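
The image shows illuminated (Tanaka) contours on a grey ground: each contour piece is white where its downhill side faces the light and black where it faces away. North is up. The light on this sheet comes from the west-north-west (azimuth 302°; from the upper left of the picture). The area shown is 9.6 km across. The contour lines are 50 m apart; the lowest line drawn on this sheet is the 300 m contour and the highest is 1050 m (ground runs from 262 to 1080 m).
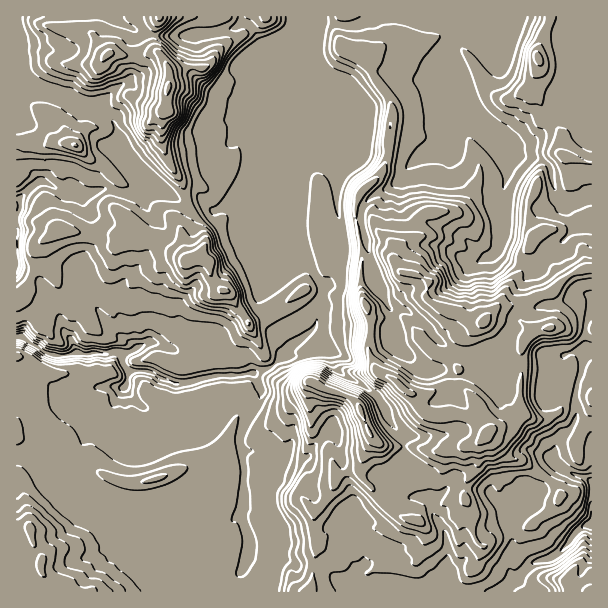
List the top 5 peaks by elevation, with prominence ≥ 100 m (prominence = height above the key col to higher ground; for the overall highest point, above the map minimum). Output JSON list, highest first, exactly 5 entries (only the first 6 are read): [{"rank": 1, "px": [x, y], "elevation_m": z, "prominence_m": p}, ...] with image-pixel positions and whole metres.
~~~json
[{"rank": 1, "px": [486, 434], "elevation_m": 1080, "prominence_m": 818}, {"rank": 2, "px": [485, 321], "elevation_m": 1070, "prominence_m": 128}, {"rank": 3, "px": [360, 410], "elevation_m": 1065, "prominence_m": 218}, {"rank": 4, "px": [168, 87], "elevation_m": 1062, "prominence_m": 576}, {"rank": 5, "px": [200, 257], "elevation_m": 850, "prominence_m": 236}]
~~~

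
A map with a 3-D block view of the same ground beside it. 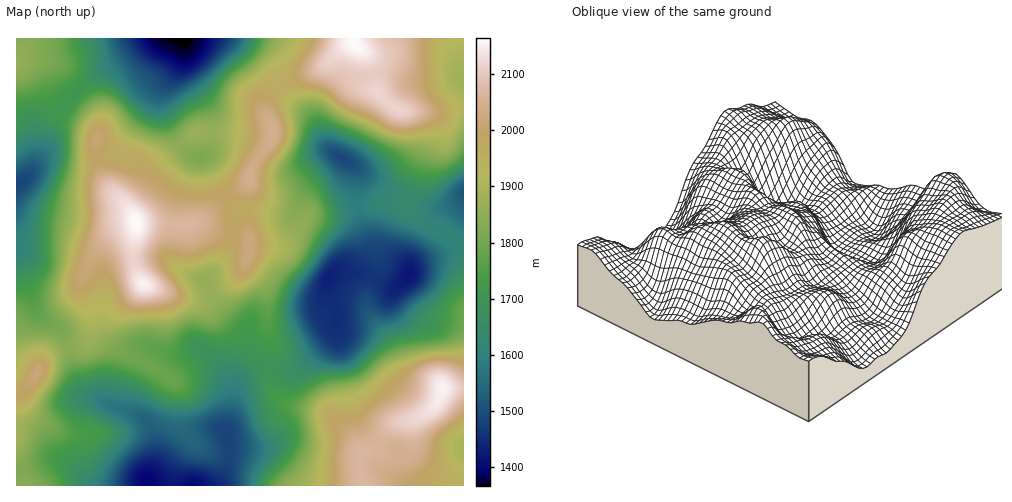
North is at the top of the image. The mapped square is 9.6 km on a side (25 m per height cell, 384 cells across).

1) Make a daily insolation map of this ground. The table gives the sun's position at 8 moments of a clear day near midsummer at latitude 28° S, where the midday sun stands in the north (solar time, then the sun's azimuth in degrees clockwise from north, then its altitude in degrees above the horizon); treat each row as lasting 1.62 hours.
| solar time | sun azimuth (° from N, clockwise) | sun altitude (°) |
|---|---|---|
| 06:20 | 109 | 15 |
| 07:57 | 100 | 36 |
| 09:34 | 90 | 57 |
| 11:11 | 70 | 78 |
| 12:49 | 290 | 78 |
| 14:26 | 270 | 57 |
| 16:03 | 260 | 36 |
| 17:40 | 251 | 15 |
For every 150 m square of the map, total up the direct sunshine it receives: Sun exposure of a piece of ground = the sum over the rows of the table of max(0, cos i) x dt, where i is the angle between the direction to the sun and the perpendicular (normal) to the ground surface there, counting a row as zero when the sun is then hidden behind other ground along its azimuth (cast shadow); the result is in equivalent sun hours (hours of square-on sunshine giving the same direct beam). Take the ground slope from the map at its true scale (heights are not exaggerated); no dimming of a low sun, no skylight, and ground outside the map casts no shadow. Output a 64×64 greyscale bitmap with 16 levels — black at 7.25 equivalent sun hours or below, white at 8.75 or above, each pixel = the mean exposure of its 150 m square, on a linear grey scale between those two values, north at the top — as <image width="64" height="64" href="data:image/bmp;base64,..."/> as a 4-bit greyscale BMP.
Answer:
<image width="64" height="64" href="data:image/bmp;base64,Qk12CAAAAAAAAHYAAAAoAAAAQAAAAEAAAAABAAQAAAAAAAAIAAATCwAAEwsAABAAAAAAAAAAAAAAABEREQAiIiIAMzMzAERERABVVVUAZmZmAHd3dwCIiIgAmZmZAKqqqgC7u7sAzMzMAN3d3QDu7u4A////AN3cy6ve7cu7ze7u7u7u7typh3ibzcu83e3d3u7u7u7t3cy7vO7tzLze7u7//+7uy6mGZnm8zLzN7d3u7u7u7t3ty7vN7u3MzN7/7v/u7v27qodmeKu8zM3u7u7//u7tzO7cze7v7dzM3u/u7u7//suqmId4mqu7ze7u7u7u7tzM7d3u7v/u3Mzd7/7u7/7u7bqqqYiJqqvN7u7u7u7dzM3t3e7v//7dzN3v/u7u7d3u3Mu7qZmqq7zd7u7u7tzM3u3e7+7u7u3c3e/+7u7d3e7dzdy6mavMzMze7//+3M3u3d7u7e7t3MvN7v7u7d3e7tzN7supq83czN7v//7dze7u7u3MzLqYiaze7u7u3u7uy73u26mr3dzMze7v/+3Mzv7u26qql1aKve7v/+7u//7Lve7ruqvdy7u7zN3u/svN7ty5iaqHeb3u/u7d3d7v/su97uu6m8yqqqqqu83u7M3tuqqqu6rO7//tzMzMze7+3M3u2qh4qqu7qpmqq87tze6omrvd3u//7tzM3dzN7v/cze24dlVoq7u7uqqrve7d3sh4q97u/v7t3N7u7M3u/+zN3Kd2QjVniavMu7u97t2t6meazu7u7u3d7u7cze7/7c3cyYZCAAAkabzMy7zdy5rch4q+7u7u3e7u3czd7v/t3d3cuWMAAAA2iru6q7qIqb2Ymr3d7u7u7u3MzN7u/+7u7u3LhAAAABRXiHdmZVe5mpirzt3u7v7t3czM3u//7u7u7cuDAAAAASMzMhABRrmHibvv7u/+7d3d3cze7//+7u7tuoMkVkIQEREAAAAlqHZ5ve7+7u7d3u7t3e7//+7u/tuphEeJdTIiIQAAABSph4nN3u7u7u7u/+3e/v/+7u7typmHaZqYdlQyIQACRrqpm83e7u7u7v/+7e7u7u7u7uypiJqZqqqYdUVniIiJ3Lq83d7//+7e7u7c3t7u7u7u66iIqt3My7qGZ5vMy7zczN7t3v//7tzN3dzd7u7u7u7bmImq7u7cynZoq83czczN3u3e/u7u27zNzN7/7u7u7tqImqvu7d3Kh2eJvMzNzN3N3e/+7t3cu8zM3u7u7e7u2oirq+7t3cuodmaJq7y83LvN7+7uzM3M3dy83u/t3u/ZeKu73u3d3MqGVFeJq7zLqqzv7v66ze7tuprO7u3M79p3m7rd7dzM3ahlVniavLqYm+/u/bq+7bl3ir7u7sve63aKur3d3N3u2Yd3iJm6mZd53u79ury5dVervtzO283sllerrd3d3u7rqpmZmqiJl2i+7v7LzJdmirvv7LzsvO63RHq87u7u7u67qqqriJmYeK3u/szcqIq83e7tu+273tpjSLvu7u7u7uy7u7uJqqmInO7+3e26ve7t3u7c3sze7JVGm+7u7u7u/szMzJq6qZmb3u7d7sze7u7u7+3ezN7tuFaKv/7u7u/u3e3dq7qaqprO7u7u3e///+7v7d3Mzd3Kdnmt/+7//u3e7u6qupqqma3u7u7d7//+7u7t3bu7zduYiazv///u7e7+7Zq6maqZm97t7tze7u7u7d3cqrvN3bmZre7/7u7u7u3Lmqqpqqmazt3uzN7t7u7d3cuqvM3eyqq97/7u7u7tzLuaqpmqqprN3dy7zMzM3d3dzLzd3d3amrzv//7v7tzMvKmZmau6qs3dypqru7u8zd7u3t3dzLmJq+7u/u7u3dzMmYiIqqqrzd25iavLu7vN7//u3M3LqHiqzd7u7u7u7cyZh2eaqqvN25iavMy7u83v/+y7vMuXeZnMzN3e7u7d3ZmHZXmpmsy5ibzMy6qqvN7v2qq7y5d5mcy7ze7v/svOmqhlV5mZqYeKzMy5iIiavN7Kmqq6h4mZu7vN7u7uyqyauoVGiaqXeKzMuph3d3iazcqaqpl3eIm8zM3e7u7amnm7p1V5u6mbzdy6mImZiIis25mqmGZ4is3MzN7u7tuZeKu5ZFnNzM3dy6qqvMypmZvtmImYd4md7czM3e7u7arXm7uESN7u7dupqrzu7tuqqt7IZomZqq7bu7vN7u7uuuuau5VHzu7cqHeJzv//7cu7vepkWKu5vKmYmbze7v7K7pqrpka+3Ll1VVet7//tzMu87IVXmoeph2Z3ms3v/tvuyqu4VpzKmGQyJHnN7u3MzM3shmiYVodmZniavN7u3O7ru7lleamYYxACRnq8zMzMzduGiadIdmeImrzMze7c7vy6qmVWiIZCEQNDRomrvMzdyYiap4hniaq97u3e7d3v/tqqdURmUyJCEkMzV5qrzNy5mrubl3m8zN7u3czMzf//7rqWREMhJHUyVDNHiavMy6q8zNuYnN3u7suqqqvN///+7bhUMRJXiWNERFaImrzMze7dypnO7u7suqqqq7z+7/7u7JYyNomZllVEVWZ5qrze7+3LvO7u7tzMzLu7zP7u/+7tuGZ5qqu4dUREM0Z5rN7u7d3e7u3d3d3dzMzd/u7/7u3Lmau8zMdmVDMgEkaLzd3d7v7u7u3d7u3Mzd7u7u7u3My7u7u7pVZ2VCAAJGm8y7vO/u7v7u7u7cvN7u7u7t3MzMu7u6l1Z4h2QgACV6u6mazu///+7u7czN7u3d7t3LzLu7u6mYZ4mph1MRJGi7qYit7//+3e7czM3u7d3d3cu7uqq6qryZmqqph1RFeLupmJre7u3N3dzM3u7t7d3ty7u6qrur3dqaqrqqmHeJvMqZmr3uzM3d3Mze7u"/>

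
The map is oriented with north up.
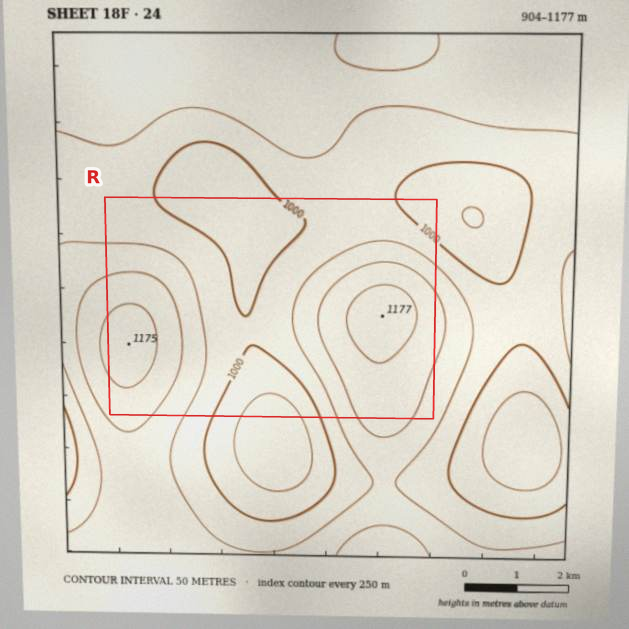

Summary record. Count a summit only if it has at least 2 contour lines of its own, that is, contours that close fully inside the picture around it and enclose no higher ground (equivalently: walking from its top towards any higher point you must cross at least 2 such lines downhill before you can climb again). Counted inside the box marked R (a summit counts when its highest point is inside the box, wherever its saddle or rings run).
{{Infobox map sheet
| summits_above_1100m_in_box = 2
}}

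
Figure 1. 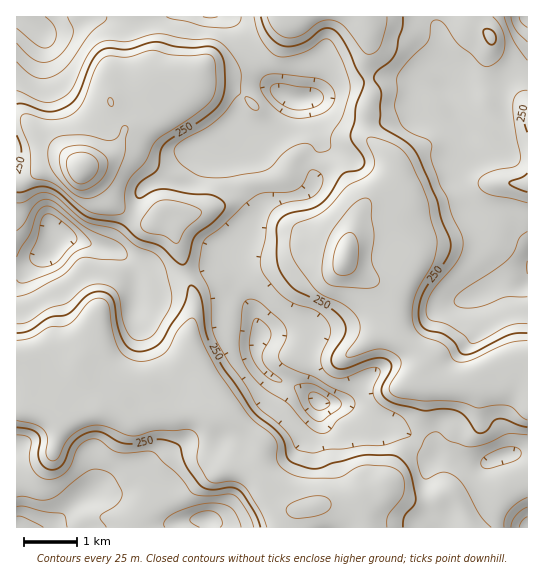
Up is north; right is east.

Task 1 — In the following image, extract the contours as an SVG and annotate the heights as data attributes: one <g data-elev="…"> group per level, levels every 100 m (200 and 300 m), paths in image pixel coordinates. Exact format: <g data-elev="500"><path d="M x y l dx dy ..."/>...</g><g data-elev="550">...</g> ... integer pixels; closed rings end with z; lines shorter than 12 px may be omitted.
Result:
<g data-elev="200"><path d="M165 527l-1-2 1-4 9-8 21-8 18-2 10 1 8 4 6 7 4 12"/><path d="M504 527l0-8 5-8 9-9 9-5"/><path d="M17 497l8-1 16 4 8-1 9-4 31-24 6-2 10 2 9 6 8 17-1 5-4 6-15 9-2 3 0 2 6 8"/><path d="M487 469l-5-2-1-5 3-5 7-4 10-5 9-1 7 1 4 3-1 6-5 4z"/><path d="M318 433l-12-8-19-22-26-18-16-19-5-12-1-12 3-35 2-5 3-2 7 0 7 3 18 16 6 7 2 11-8 18 0 4 3 4 13 7 20 8 16 9 18 8 5 4 1 7-4 5-14 10-8 10-6 2z"/><path d="M527 297l-22 0-20 8-14 3-12-1-4-2-1-3 2-5 5-6 46-31 7-9 5-13 8-7"/><path d="M17 231l6-6 9-16 5-6 5-3 7 0 8 3 29 25 33 15 6 6 2 6-1 3-4 2-35-3-6 1-20 19-30 15-14 5"/><path d="M295 118l-8-2-8-4-13-14-6-12 1-5 4-5 12-2 40 4 8 3 7 6 3 6 0 6-2 6-5 5-13 6z"/><path d="M527 60l-13-19-10-24"/><path d="M107 17l-2 4-16 14-22 31-12 9-9 3-9 0-10-6-10-10"/><path d="M241 17l-1 5-3 3-12 3-22-2-37-9"/></g><g data-elev="300"><path d="M294 518l16-1 13-3 7-5 1-7-4-4-8-2-10 1-14 4-6 4-3 5 3 5z"/><path d="M350 287l21 1 5-2 3-4 0-5-7-16 2-28-3-15 0-15-4-5-9 3-12 12-16 21-6 20-2 16 3 11 8 5z"/><path d="M83 198l8 0 8-3 8-7 6-7 12-27 1-16 2-9-1-3-5 1-4 10-7 3-25-5-16 0-12 2-8 6-2 12 4 15 18 21z"/><path d="M110 106l3 0 1-3-1-4-3-1-2 3z"/></g>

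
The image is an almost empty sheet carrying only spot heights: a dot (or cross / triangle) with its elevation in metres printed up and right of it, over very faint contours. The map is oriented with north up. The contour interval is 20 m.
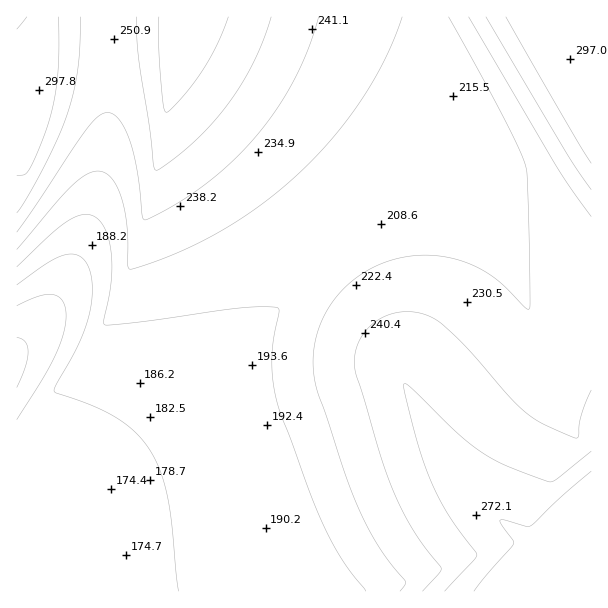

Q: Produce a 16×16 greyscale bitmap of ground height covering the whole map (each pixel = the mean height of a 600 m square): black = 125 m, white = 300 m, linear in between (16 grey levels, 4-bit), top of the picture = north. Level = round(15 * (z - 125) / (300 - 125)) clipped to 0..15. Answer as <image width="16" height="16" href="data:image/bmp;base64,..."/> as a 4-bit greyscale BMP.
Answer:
<image width="16" height="16" href="data:image/bmp;base64,Qk32AAAAAAAAAHYAAAAoAAAAEAAAABAAAAABAAQAAAAAAIAAAAATCwAAEwsAABAAAAAAAAAAAAAAABEREQAiIiIAMzMzAERERABVVVUAZmZmAHd3dwCIiIgAmZmZAKqqqgC7u7sAzMzMAN3d3QDu7u4A////ADREVVZnis7vNERVVmiaze9ERFVWeKvN3kRFVWZ5rMy8RFVVZom8u6o1VVVniru6mSRmZmeKu6mZI2ZmZ4mqmYlEZ3d3eJmYiXVpiHd3iIiJl3mZiHd3iInJirqYh3eIi+qby6mIiIit7KvcupiIic7svO3KmIiK3+y87supiJzv"/>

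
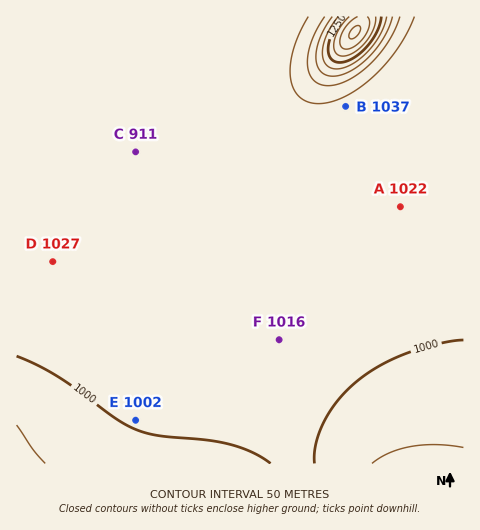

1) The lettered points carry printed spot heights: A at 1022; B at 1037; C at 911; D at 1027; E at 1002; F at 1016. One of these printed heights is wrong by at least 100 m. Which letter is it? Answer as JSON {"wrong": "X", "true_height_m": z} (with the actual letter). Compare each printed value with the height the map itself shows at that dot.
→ {"wrong": "C", "true_height_m": 1036}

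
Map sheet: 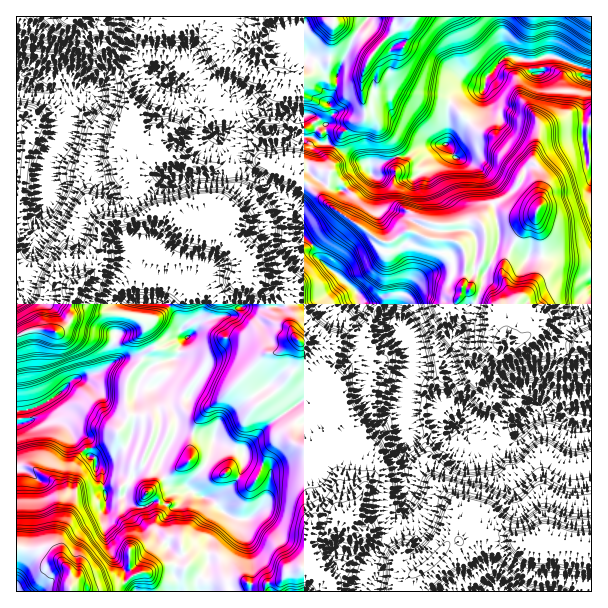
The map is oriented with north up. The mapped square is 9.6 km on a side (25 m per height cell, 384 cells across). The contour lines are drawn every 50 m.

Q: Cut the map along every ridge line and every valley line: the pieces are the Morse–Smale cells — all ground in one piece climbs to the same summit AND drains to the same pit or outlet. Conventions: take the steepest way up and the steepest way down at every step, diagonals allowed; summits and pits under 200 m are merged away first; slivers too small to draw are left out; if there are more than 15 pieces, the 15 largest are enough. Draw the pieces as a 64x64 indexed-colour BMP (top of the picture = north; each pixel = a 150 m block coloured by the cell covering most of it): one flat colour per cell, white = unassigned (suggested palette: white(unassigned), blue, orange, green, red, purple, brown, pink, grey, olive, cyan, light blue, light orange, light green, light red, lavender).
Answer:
<image width="64" height="64" href="data:image/bmp;base64,Qk12CAAAAAAAAHYAAAAoAAAAQAAAAEAAAAABAAQAAAAAAAAIAAATCwAAEwsAABAAAAAAAAAA////ALR3HwAOf/8ALKAsACgn1gC9Z5QAS1aMAMJ34wB/f38AIr28AM++FwDox64AeLv/AIrfmACWmP8A1bDFAAAAAAAzAAAAAAARERERERERERERERG7u7u7u7u7u7u7AAAAMzMzMAAAABERqqqqEREREREREbu7u7u7u7u7u7sAAAAzMzMzAAAAARqqqqqhERERERERG7u7u7u7u7u7uwAAAzMzMzMwAAABGqqqqqoRERERERERu7u7u7u7u7u7AAAzMzMzMzMAAzqqqqqqqhEREREREREbu7u7u7u7u7szMzMzMzMzMwAzM6qqqqqqERERERERERG7u7u7G7sRETMzMzMzMzMzMzMzqqqqqqqhERERERERERERERERERERMzMzMzMzMzMzMzM6qqqqqqqhEREREREREREREREREREzMzMzMzMzMzMzMzMzqqqqqqoRERERERERERERERERETMzMzMzMzMzMzMzMzM6qqqqoRERERERERERERERERERMzMzMzMzMzMzMzMzMzOqqqqhEREREREREREREREREREzMzMzMzMzMzMzMzMzM6qqqhERERERERERERERERERETMzMzMzMzMzMzMzMzMzqqqhERERERERERERERERERERMzMzMzMzMzMzMzMzMzOqqqEREREREREREREREREREREzMzMzMzMzMzMzMzMzqqqqoREREREREREREREREREREDMzMzMzMzMzMzMzMzqqqqoREREREREREREREREREREQMzMzMzMzMzMzMzM0RKqqoRERERERERERERERERERERAzMzMzMzMzMzMzRERESqqhEREREREREAEREiIREREREDMzMzMzMzMzM0REREREqqEREREREREAAAIiIiIREREAMzMzMzMzMzMzRERERERKqhEREREREQAAIiIiIiERAABEMzMzMzMzMzRERERERERKABERERERAAAiIiIiIgAAAEREMzMzMzMzRERERERGREQAARERERECIiIiIiIiAAAARERDMzMzMzNERERERGZkREABERERESIiIiIiIiIAAABEREQzMzMzM0REREREZmZERAARERERIiIiIiIiIiAAAERERERDMzMzNERERERmZmRGAAABEREiIiIiIiIiIAAARERERERDMzM0REREREZmZGZmYAERERIiIiIiIiIiAABEREREREREMzNERERERGZkZmZmARERIiIiIiIiIiIAAEREREREREREM0RERERERGZmZmZmYREiIiIiIiIiIgAARERERERERERERERERERERmZmZmZmFiIiIiIiIiIiIAD///RERERERERERERERERmZmZmZmZmIiIiIiIiIiIgAP///0RERERERERERERERmZmZmZmZiIiIiIiIiIiIiIA////RERERERERERERERmZmZmZmYiIiIiIiIiIiIiIgD///9ERERERERERERERGZmZmZmIiIiIiIiIiIiIiIiIP////RERERERERERERGZmZmZmYiIiIiIiIiIiIiIiIiD//59ERERERERERERGZmZmZmIiIiIiIiIiIiIiIiIiIPmZn/REREREREREREZmZmZmIiIiIiIiIiIiIiIlIiIu6Zmf/0RERERERERERmZmZmIiIiIiIiIiIiIiIiVSIi7pmZ//9ERERERERERmZmZmIiIiIiIiIiIiIiIiIlVVXumZn///RERERERERGZmZmYiIiIiIiIiIiIiIiIiVVVe6Zmf////RERERERmZmZmYiIiIiVSIlIiIiIiIiVVVV7pmZn///9ERERGZmZmZmZiIiIlVVVVUiIiIiIiJVVVXumZmZmZmURERGZmZmZmZiIiIlVVVVVVVVVVVVIlVVVe7pmZmZmZlmRmZmZmZmZmIiIiVVVVVVVVVVVVVVVVVV7umZmZmZlmZmZmZmZmZmIiIiJVVVVVVVVVVVVVVVVVXu7pmZmZmWZmZmZmZmZmIiIiIlVVVVVVVVVVVVVVVVVe7umZmZmZZmZmZmZmZmIiIiIlVVVVVVVVVVVVVVVVVV7u6ZmZmZlmZmbdZmYiIiUiIlVVUAAAVVVVVVVVVVVVXu7pmZmZlmZmZt3d3SIlVVVVVVVwAAAFVVVVVVVVVVVe7umZmZlmZmZmbd3SIlVVVVVVd3d3AABVVVVVVVVVVQ7u6ZmZmWZmZmZm3dIiVVVVVXd3d3d3cFVVVVVVVVVVDu7pmZmZZmZm3d3dIAAAAFAAd3d3d3d3dVVVVVVVVVUO7u6ZmZmWZmbd3dAAAAAAAAd3d3d3d3dwVVVVVVVVVQ7u7umZmZ3dbd3d0AAAAAAAB3d3d3d3d3AFVVVVVVVVDu7u6ZmZAN3d3d3dAAAId3d3d3d3d3d3cABVVVVVVVUO7u6ZmQAA3d3d3d3QiIh3d4iHd3d3d3dwAAVVVVVVVQ7u7pmQAA3d3d3YiIiIiHd4iIiHd3d3d3cABVVVVVVVDszMzMzADd3d2IiIiIiIh4iIiId3d3d3d3d1VVVVVVVczMzMzMzd3dAAiIiIiIiIiIiIiHd3d3d3d3dVVVVVVQzMzMzMzAAAAACIiIiIiIiIiIiId3d3d3d3d1VVBVVQDMzMzMzAAAAAAIiIiIiIiIiIiIh3d3d3d3d3dQAAAAAMzMzMzMAAAAAAiIiIiIiIiIiIiId3d3d3d3dwAAAAAAzMzMzMwAAAAAAIiIiIiIiIiIiIiHd3d3d3d3AAAAAADMzMzMzAAAAAAAiIiIiIiIiIiIiIh3d3d3d3cAAAAAAMzMzMwAAAAAAACIiIiIiIiIiIiIiId3d3d3dwAAAAAA"/>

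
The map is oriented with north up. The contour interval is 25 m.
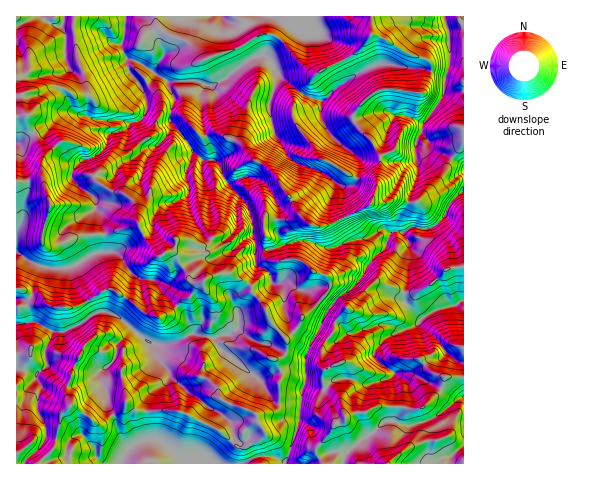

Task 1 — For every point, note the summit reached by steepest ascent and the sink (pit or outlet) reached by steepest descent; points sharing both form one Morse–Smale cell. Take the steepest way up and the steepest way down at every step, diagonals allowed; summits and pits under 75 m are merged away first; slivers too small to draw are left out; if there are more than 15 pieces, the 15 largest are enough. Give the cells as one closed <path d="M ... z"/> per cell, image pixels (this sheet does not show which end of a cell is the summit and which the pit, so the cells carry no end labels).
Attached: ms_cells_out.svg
<path d="M194 152l-8 19 0 8 3 3-1 13-12 7-12 2-10 12-1 12-5 5-29 17-25 4-25 14-16 1-14-3-5 18-2 11-4 5-5 0 3 4 4 17-14 4 1 139 269-1 14-42 2-31 3-7 0-27 23-45 10-13-9-8 2-5-5-10-13-3-9-10-10-3-24 2-6-5 0-7-9-1-2-24-7-21-20-22-10-20-14-1z"/><path d="M371 16l-354 0-1 125 4 1 8-5 13-10 19-11-10 11-1 10 19 24 11 1-7 10 0 7 9 10 10 5 4 6 0 9 5 6 5 22-2 16 16-3 29-17 5-5 1-12 10-12 12-2 12-7 1-13-3-3 0-8 8-19 8 8 14 1 4 5 4 12 5 6 13-7 8 0 3-3 7-15 16-23 6 8 5 10 7 8 28 10 18 13 11 0 7-11 1-14-20-17-14-16 5 2 23-9 4-11 20-18 13-3 31 5 10-20 0-9-4-5-20-6-19-13-16-5z"/><path d="M463 267l-17 2-5 7-11 10-14 6-16 0-7-4-19-5-12 12-2 11-4 4-8-1-9-11-5 3-6 10-23 45 0 27-3 7-2 31-14 43 178-1z"/><path d="M463 16l-91 1 0 18 16 5 19 13 20 6 4 5-1 12-9 17-31-5-9 2-11 5-13 14-4 7 1 3 4 0 20-7 11 0 6 3 10 0 19 8-9 25 3 23-9 32 9-1 20-20 13-23 13-18z"/><path d="M55 120l-10 4-17 13-12 6 0 109 19 12 25 5 9-1 25-14 8-1 3-4 0-12-5-22-5-6-1-12-13-8-9-10 0-7 6-8-10-3-19-24 0-7z"/><path d="M353 120l-25 10 11 13 20 17-1 14-7 11-11 0-18-13-28-10-7-8-5-10-6-8-16 23-7 15-3 3-8 0-12 6 18 25 9 41 7 0 2-14-3-12 3-4 27 1 9-2 9 7 14 1 39-18 8-6 8-30 0-17-7-12z"/><path d="M463 142l-25 40-20 20-10 1-6 17 2 11-8 0-5 2-6 16-11 8-16 26-20 15 10 11 8 1 4-4 2-11 12-12 19 5 7 4 16 0 14-6 11-10 5-7 18-3z"/><path d="M389 112l-11 0-25 7 6 10 14 14 7 12 0 17-8 31 10 1 11-5 16 3 9-31-3-23 9-25-19-8-10 0z"/><path d="M400 199l-7 0-11 5-11-1-16 10-30 13-14-1-9-7-9 2-27-1-3 4 3 12-2 14 9 0 29-9 30 8 21-8 16-2 12-8 10 3 5-2 8 1-2-12 6-18z"/><path d="M385 230l-4 0-12 8-16 2-21 8-10-1-13-6-12 0-24 8-8 0-1 7 6 5 24-2 10 3 9 10 14 4 4 9-2 5 10 7 19-14 16-26 11-8 5-14 0-3z"/><path d="M18 253l-2 0 0 70 8 1 6-3 0-5-4-12-3-4 5 0 4-5 2-11 5-18z"/>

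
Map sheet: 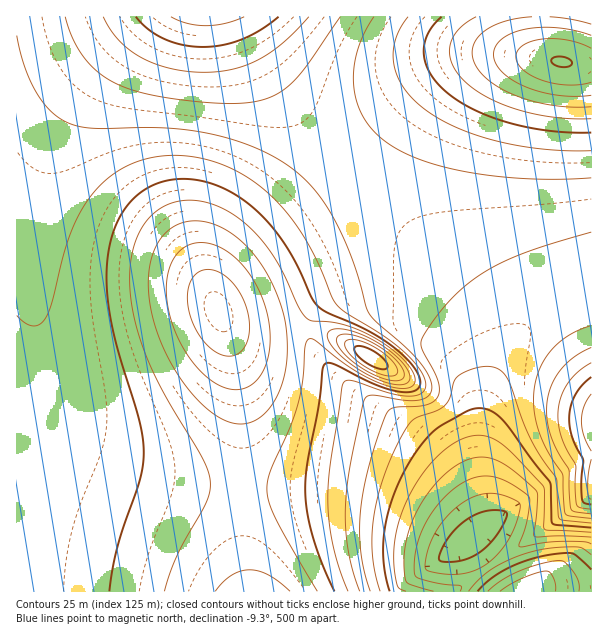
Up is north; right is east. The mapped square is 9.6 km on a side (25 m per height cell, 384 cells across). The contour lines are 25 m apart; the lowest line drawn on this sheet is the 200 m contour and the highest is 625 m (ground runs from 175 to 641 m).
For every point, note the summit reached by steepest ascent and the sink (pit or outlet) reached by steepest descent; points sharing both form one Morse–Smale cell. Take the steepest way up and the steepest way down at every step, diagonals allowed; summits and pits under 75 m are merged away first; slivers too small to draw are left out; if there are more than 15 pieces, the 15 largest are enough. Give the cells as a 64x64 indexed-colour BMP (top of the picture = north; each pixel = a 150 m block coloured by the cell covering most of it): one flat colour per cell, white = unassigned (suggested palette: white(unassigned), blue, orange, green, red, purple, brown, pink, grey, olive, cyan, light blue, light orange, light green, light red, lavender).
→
<image width="64" height="64" href="data:image/bmp;base64,Qk12CAAAAAAAAHYAAAAoAAAAQAAAAEAAAAABAAQAAAAAAAAIAAATCwAAEwsAABAAAAAAAAAA////ALR3HwAOf/8ALKAsACgn1gC9Z5QAS1aMAMJ34wB/f38AIr28AM++FwDox64AeLv/AIrfmACWmP8A1bDFAHd3d3d3d3EREREREREiIiIiIiIiIiIiIiIiIkREREREERERERERERERERERESIiIiIiIiIiIiIiIiIkREREREQRERERERERERERERESIiIiIiIiIiIiIiIiIiRERERERBERERERERERERERERIiIiIiIiIiIiIiIiIiREREREREEREREREREREREREREiIiIiIiIiIiIiIiIiREREREREQRERERERERERERERESIiIiIiIiIiIiIiIiJERERERERBERERERERERERERERIiIiIiIiIiIiIiIiIkREREREREEREREREREREREREREiIiIiIiIiIiIiIiIiJEREREREQRERERERERERERERESIiIiIiIiIiIiIiIiJkRERERERBERERERERERERERERIiIiIiIiIiIiIiIiImREREREREEREREREREREREREREiIiIiIiIiIiIiIiImZEREREREQRERERERERERERERESIiIiIiIiIiIiIiIiZkRERERERBERERERERERERERERIiIiIiIiIiIiIiIiZmREREREREEREREREREREREREREiIiIiIiIiIiIiIiJmZEREREREQRERERERERERERERESIiIiIiIiIiIiIiJmZkRERERERBERERERERERERERERIiIiIiIiIiIiIiJmZmREREREREEREREREREREREREREiIiIiIiIiIiIiJmZmZEREREREQRERERERERERERERESIiIiIiIiIiIiJmZmZkRERERERBERERERERERERERERIiIiIiIiIiIiZmZmZmREREREREEREREREREREREREREiIiIiIiIiIiZmZmZmZEREREREQRERERERERERERERESIiIiIiIiImZmZmZmZkRERERERBERERERERERERERERIiIiIiIiImZmZmZmZmREREREREEREREREREREREREREiIiIiIiJmZmZmZmZmZEREREREQRERERERERERERERESIiIiIiJmZmZmZmZmZiRERERERBERERERERERERERESIiIiIiJmZmZmZmZmZmJEREREREERERERERERERERERIiIiIiJmZmZmZmZmZmYjREREREQREREREREREREREREiIiIiJmZmZmZmZmZmYiNERERERBERERERERERERERESIiIiImZmZmZmZmZmZiIzREREREERERERERERERERERIiIiIiZmZmZmZmZmZmIjM0REREQRERERERERERERERIiIiIiJmZmZmZmZmZmIiMzNERERBEREREREREREREREiIiIiImZmZmZmZmZmIiMzMzREREEREREREREREREREiIiIiIiJmZmZmZmZmIiIzMzMzREQRERERERERERERESIiIiIiIiZmZmZmZmIiIzMzMzMzRBERERERERERERERIiIiIiIiIiZmZmZmIiIzMzMzMzMzERERERERERERERESIiIiIiIiIiIiIiIiIzMzMzMzMzMRERERERERERERERIiIiIiIiIiIiIiIiIzMzMzMzMzMxERERERERERERERESIiIiIiIiIiIiIiIzMzMzMzMzMzEREREREREREREREREiIiIiIiIiIiIiIzMzMzMzMzMzMRERERERERERERERERIiIiIiIiIiIiIzMzMzMzMzMzMxERERERERERERERERESIiIiIiIiIiIzMzMzMzMzMzMzEREREREREREREREREREiIiIiIiIiIzMzMzMzMzMzMzMRERERERERERERERERERIiIiIiIiIzMzMzMzMzMzMzMxERERERERERERERERERERIiIiIiIzMzMzMzMzMzMzMzERERERERERERERERERERESIiIiIzMzMzMzMzMzMzMzMREREREREREREREREREREREiIiIzMzMzMzMzMzMzMzMxERERERERERERERERERERERIiIzMzMzMzMzMzMzMzMzERERERERERERERERERERERESIzMzMzMzMzMzMzMzMzMRERERERERERERERERERERERFTMzMzMzMzMzMzMzMzMxERERERERERERERERERERERFVUzMzMzMzMzMzMzMzMzEREREREREREREREREREREREVVVMzMzMzMzMzMzMzMzMREREREREREREREREREREREVVVVTMzMzMzMzMzMzMzMxEREREREREREREREREREREVVVVVUzMzMzMzMzMzMzMzEREREREREREREREREREREVVVVVVVMzMzMzMzMzMzMzMREREREREREREREREREREVVVVVVVVTMzMzMzMzMzMzMxERERERERERERERERERERVVVVVVVVUzMzMzMzMzMzMzERERERERERERERERERERVVVVVVVVVVMzMzMzMzMzMzMRERERERERERERERERERVVVVVVVVVVVTMzMzMzMzMzMxERERERERERERERERERVVVVVVVVVVVVUzMzMzMzMzMzERERERERERERERERERFVVVVVVVVVVVVVUzMzMzMzMzMRERERERERERERERERFVVVVVVVVVVVVVVVVTMzNVMzMxEREREREREREREREREVVVVVVVVVVVVVVVVVVVVVUzMzEREREREREREREREREVVVVVVVVVVVVVVVVVVVVVUzMzMRERERERERERERERERVVVVVVVVVVVVVVVVVVVVVTMzMxERERERERERERERERVVVVVVVVVVVVVVVVVVVVVVMzMz"/>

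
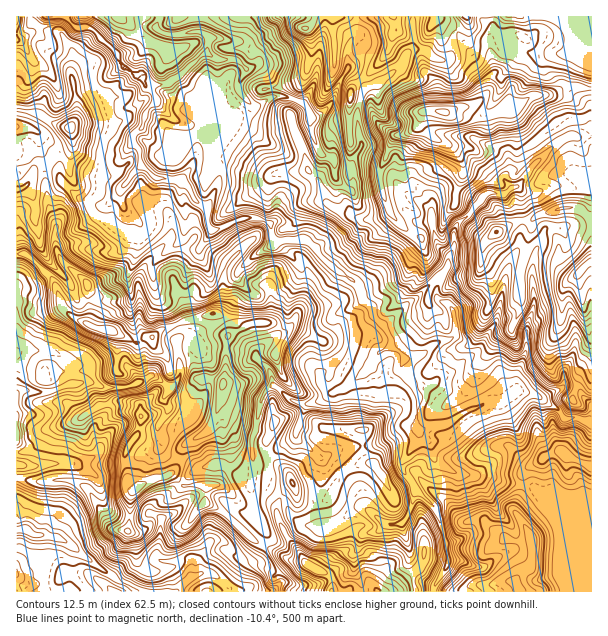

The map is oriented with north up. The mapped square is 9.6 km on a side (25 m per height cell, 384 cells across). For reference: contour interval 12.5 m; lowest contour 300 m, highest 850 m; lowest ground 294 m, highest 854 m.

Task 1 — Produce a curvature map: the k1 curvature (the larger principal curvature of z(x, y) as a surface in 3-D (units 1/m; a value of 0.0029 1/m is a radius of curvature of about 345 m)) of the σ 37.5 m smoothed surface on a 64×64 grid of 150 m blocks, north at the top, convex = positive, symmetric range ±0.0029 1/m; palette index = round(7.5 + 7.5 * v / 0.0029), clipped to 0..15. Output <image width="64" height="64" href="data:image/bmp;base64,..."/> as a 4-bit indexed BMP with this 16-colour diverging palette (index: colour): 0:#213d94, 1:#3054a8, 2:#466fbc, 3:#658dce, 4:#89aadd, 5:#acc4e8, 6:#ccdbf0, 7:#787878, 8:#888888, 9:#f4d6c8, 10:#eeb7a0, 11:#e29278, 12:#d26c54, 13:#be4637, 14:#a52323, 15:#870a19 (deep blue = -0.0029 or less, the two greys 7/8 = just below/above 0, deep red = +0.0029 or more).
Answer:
<image width="64" height="64" href="data:image/bmp;base64,Qk12CAAAAAAAAHYAAAAoAAAAQAAAAEAAAAABAAQAAAAAAAAIAAATCwAAEwsAABAAAAAAAAAAlD0hAKhUMAC8b0YAzo1lAN2qiQDoxKwA8NvMAHh4eACIiIgAyNb0AKC37gB4kuIAVGzSADdGvgAjI6UAGQqHAKiIh3d52YiZiJu6qIdpqrmZzKqKuqqpjM26mYmrypiImYiYiLyImbuph4mIiGn4enrLiaqIiqqImruqqZmXeIiZiImbqIe7uruYh3iKvJmb78u4uZmIzJd7iHmJrJd3iJiIiZh6qJyGiJeJibmGjd3rmpeom7itunmbmIiNh3eImZmpiJnMm4a6h5rLiJrsn6q8uJuYqK64q7qph32HiIi6mYh4mny7l565l4iL6nf8dniaiYinvriJmZmZjZiIiJiIeJib///am+uHZ7+Xf8aHd4qIiKnOqMqImaitqIiIl6mYd4/b6Lys33Z7+XefhneIiLuHd86Yzbq6memIiIipmId3nnj4aniP186Hd82Ih4iImIq43Ynru7eet4iHiIiHd2faiflauYn/yIiJyouZmIh4mtrbe8iJqtyHd4eIaIeGeuic7HeLh6toqIiKnYiZiIiK6pnNh4l6m4h3iIiKqpm+t57O2YjMzc2HeHnMiIp3h43JfbiIiHh6l4eJiO3d3cqGb8nO26mquXiIefmIiZd3v5m7eYeHeIqXh5uJmIiIh4iOuHmcp3eJeIiL2XiImYncaseIh4iImrmXmouIiId3ma+niHm3h3mYeKuZmHiImsloqYmqmYeIm8iazNqIh4iXfteHeqmXiamKmXmIiIiauoeZiZq6mJqJu7uYioiHepaK+Zh5zKiauYuoiJmIeJqaqIh4d5u7uoqZuoeKmZiLiYjemIiK25rIesl4qoiZq5aIeJmIiJmofJy8uaqavLt7ln+XmYeMmqmKy4erzNzftmd4h4iIiJidnnm3eXeJvresvsual3upqnnc6925iZn8mYqZiIiId46fmZmamYma7ZmcqaeoebmqifqqiHiJlpqpiZmYd4d3jXmO+5uru5er3/77jKl4yap4+Hy5d4iHeImIiJmIeIeJaf+6eImIeKeYhp+m2ZfZm5ip/6mIeIiImYmIiJiIh3iJi7yau6h3itzGicudy8u9zI/4d5mHiIiYiIeJiYeHeJ3Jq4iZiZmJ3bqF3X2prYe7j4d3iIh4mXiZh3iZh4eYr3mqiJmHd2bLjJjai3eOd4nfVniIiIiah4moiJqminrMiKl4iIiHaKprnNmZd52Ia+5meJiIiHmYh5uZiLh+rMuJmneIeIdpqcysh5h3jId4n5iKuoiImIiZeau4mZ+a3KmMeIh3ib3v2t6GeHmsqYiL2aqpiImoiIqJiKye74m8qH6Iine//tybvP6oeImsy8vaiHmYmXiYipuYvqjvaJzIjJurz/yYmX+Jev/su7vdyq2HeJmXqImai4m956+5euirmZnNd5iajpdnqa7ph4ipnbqZiJebh5q6Zov5u/iY6Mt5iet5mauNl4mZd8moZ7h7qJmpiYeojYh4idqs6JjX2Ydp+YzLq4+HmpqXuKmKuIi3eJl4mYq6rpq5uo3YmNjIZ33oj9qIj4ecmqi6erqod6iIh3d5u7uJ6suqjMiYvKdm35n+m92Nqbyal6x5mrmXqYeIiHaMj4irv5mLyImb2G35v7hneqjZmph3naeazJi4d4mIZ4uOuWePmInIioi9/5j7Z3d3l6uJmHqr63p6rKiZeaiXiZ/JiY+XeLiZl3usWfmJq7h3eribioi+ylmpl4iouoiIr32Xj7iYmHmnermK+JuoeHh3qovHiqv9m4d5Z3ubqIzNr3rc3KeZipeJx3n5eIh4iHeKibeXmc6e2nd3mqmJ25qfe8m92ot4d3m3i82peIiIh4qKuvuHioeZh4vMyqzImX+5e8mrvbmHiql8nKd3iImImouWvumbqbur3ap3n3ioi/6arJl6z/3amYybh3iYqYiZmKmYu6qpirq4uJjsiYh43Je7i4h4mqiHjImaiZeaqqqYyYiJmaeIiammiPh4iHi8h2mZiYiIh6ecaMmIqHy3iWm6h3mZmYeLp6h593iIh42qzJmbmIiIqJqKtnicm6maipmImJqqqruoyIv2h4qpnKiIjJmpiIiJiYmniIjom7qomIiIiZmZ2bfImfmXd3iMmIiJp4qIh4iImbqHibq6iJiIiIiJiHrWlcuZ3XqIeLucqYqZiZiIiYiJ2HiZeMmIiIiIh5h4jbjIzmWPd5q9y8qIeYmYiYiZd3rah4tsuZiIiIh4mIivmcjNh4/9q8qIaah5mJmHeIh4zcmIi6mKqZiIh3d4iN2KyMuK/Z3IiJmJuZmoeKiIiK6625iJynu4iIiIeImJ6ma6yo/JqbmazLu6qpeHeIftunfKiIici5qYiIiJeK38i5nrr3rO7v7KmJuaqIZ3qJird8mIiarWiZiIeJiZrKiOtv6tesqqqr7cmbrbq7uXh6yI2Hiay5rrqYiJic25raz474qKmImYd7vJuq7+qZqXq3rYiauqeZeamImLu7u9t/vOqHiHeLlli8mtmXir3JiYfMiJiqdsyHq6qqiYeazY35m7h4e8uIiYyqmHeZiGmHebqIq4qpu7l6uKqId2etivhovIh6x3eJerl4eIiHe4mZmZvJe9mZm5mImKl4Z5yJ+JmNyHuYh4l6h4iId3h6moerqpiamaq7yq7bmYl3jInomHjoeIiomIqHiIiIh3iZiOzKebqbuYm9eIh3mbmdiciId9q5yaipmoiJmIiIjKrf1niKmqlqqHeJmHiWjv+pp3d4rIjamKiamrqqmIiI/Yqdqsu5ipnMzLqqus2tq7m6qqq7d5ysqNy4h5iIh3"/>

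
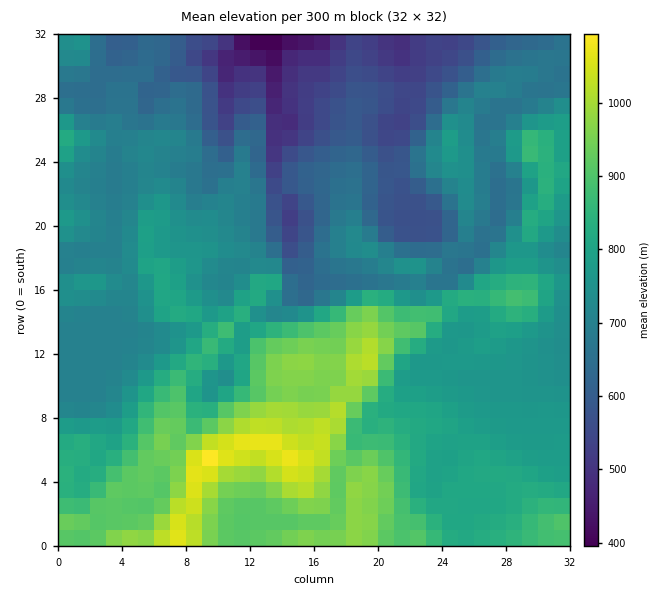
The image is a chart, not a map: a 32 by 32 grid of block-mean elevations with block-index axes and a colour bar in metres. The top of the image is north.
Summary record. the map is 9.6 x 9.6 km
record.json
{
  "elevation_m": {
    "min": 390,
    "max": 1110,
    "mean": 760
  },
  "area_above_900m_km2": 17.4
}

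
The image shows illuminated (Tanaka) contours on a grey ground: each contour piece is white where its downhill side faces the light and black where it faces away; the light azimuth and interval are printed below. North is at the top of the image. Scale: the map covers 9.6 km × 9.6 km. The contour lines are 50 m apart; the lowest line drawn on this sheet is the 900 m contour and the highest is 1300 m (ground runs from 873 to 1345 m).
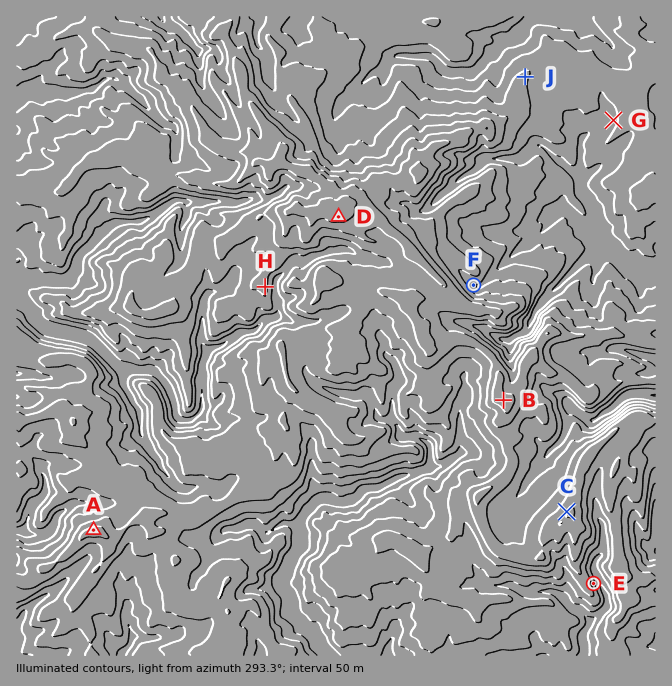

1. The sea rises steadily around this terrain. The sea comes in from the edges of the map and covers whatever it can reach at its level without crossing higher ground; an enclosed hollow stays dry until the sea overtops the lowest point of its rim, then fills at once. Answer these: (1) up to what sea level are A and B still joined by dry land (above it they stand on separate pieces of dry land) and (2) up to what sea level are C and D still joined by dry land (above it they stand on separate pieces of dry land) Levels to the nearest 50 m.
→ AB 1050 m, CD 1150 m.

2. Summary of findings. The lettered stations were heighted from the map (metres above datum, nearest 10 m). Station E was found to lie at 1020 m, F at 1060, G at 940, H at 1160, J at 1000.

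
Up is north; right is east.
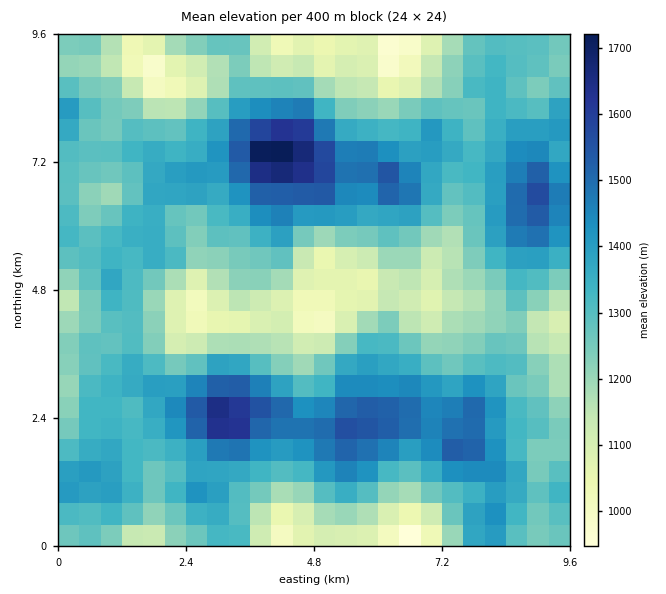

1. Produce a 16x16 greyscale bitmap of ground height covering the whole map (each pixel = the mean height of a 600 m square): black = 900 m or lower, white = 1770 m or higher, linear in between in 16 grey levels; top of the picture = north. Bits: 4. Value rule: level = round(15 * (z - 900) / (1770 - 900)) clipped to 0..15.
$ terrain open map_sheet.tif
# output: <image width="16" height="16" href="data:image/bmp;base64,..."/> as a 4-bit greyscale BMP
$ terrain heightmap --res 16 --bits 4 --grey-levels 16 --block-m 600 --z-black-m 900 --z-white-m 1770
<image width="16" height="16" href="data:image/bmp;base64,Qk32AAAAAAAAAHYAAAAoAAAAEAAAABAAAAABAAQAAAAAAIAAAAATCwAAEwsAABAAAAAAAAAAAAAAABEREQAiIiIAMzMzAERERABVVVUAZmZmAHd3dwCIiIgAmZmZAKqqqgC7u7sAzMzMAN3d3QDu7u4A////AHZVdzNEIml2iHeXVXdVeXeId4mImoipdnh4vKq7qrl2aIm8uZuqqXZnh4l2eYh3dWd0RERGdVZkV3QkQiNDRWRodkZkM1RWh3eHZoZVZVipdod4qZiYaLp2eZrMurl4qneHiu25iYiZhmVpqoZnd4hlMjZmRCRodmUkVjMzE1d2"/>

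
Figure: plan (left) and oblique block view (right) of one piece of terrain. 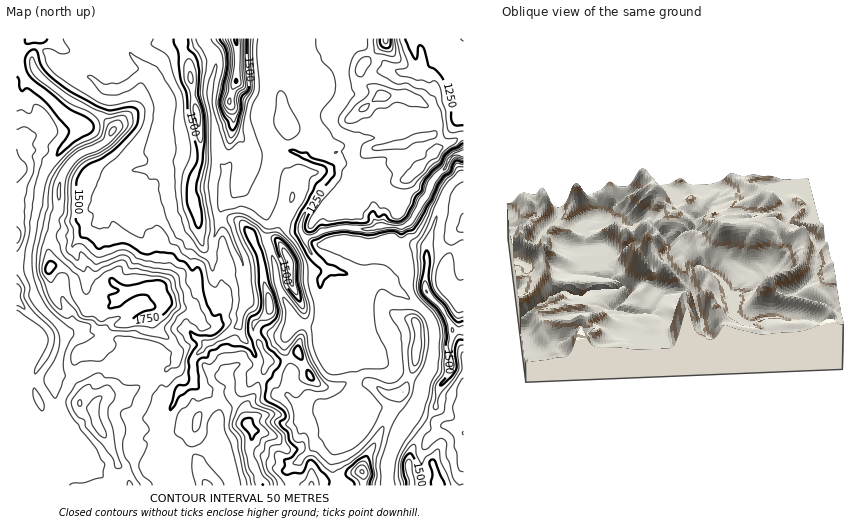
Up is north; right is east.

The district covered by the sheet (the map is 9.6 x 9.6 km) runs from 1070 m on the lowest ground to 1780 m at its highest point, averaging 1450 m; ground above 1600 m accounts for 12.3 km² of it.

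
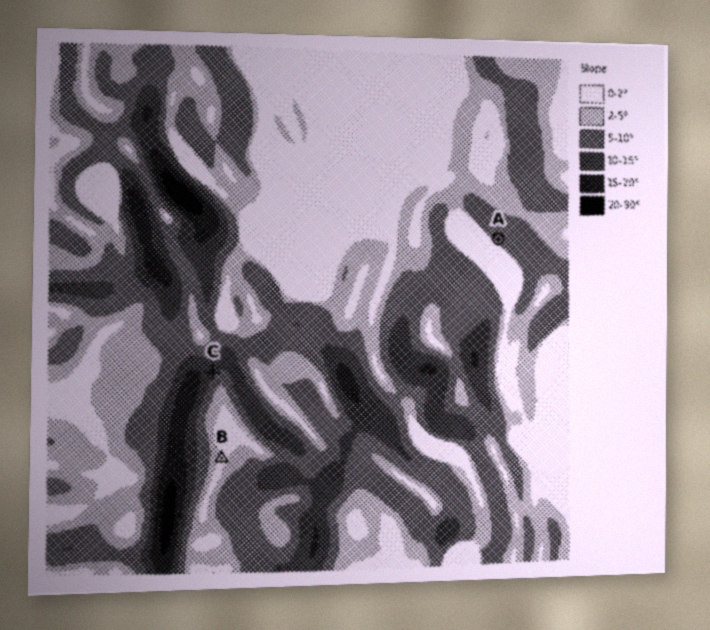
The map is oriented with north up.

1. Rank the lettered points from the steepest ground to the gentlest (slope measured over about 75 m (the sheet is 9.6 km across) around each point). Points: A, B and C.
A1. C A B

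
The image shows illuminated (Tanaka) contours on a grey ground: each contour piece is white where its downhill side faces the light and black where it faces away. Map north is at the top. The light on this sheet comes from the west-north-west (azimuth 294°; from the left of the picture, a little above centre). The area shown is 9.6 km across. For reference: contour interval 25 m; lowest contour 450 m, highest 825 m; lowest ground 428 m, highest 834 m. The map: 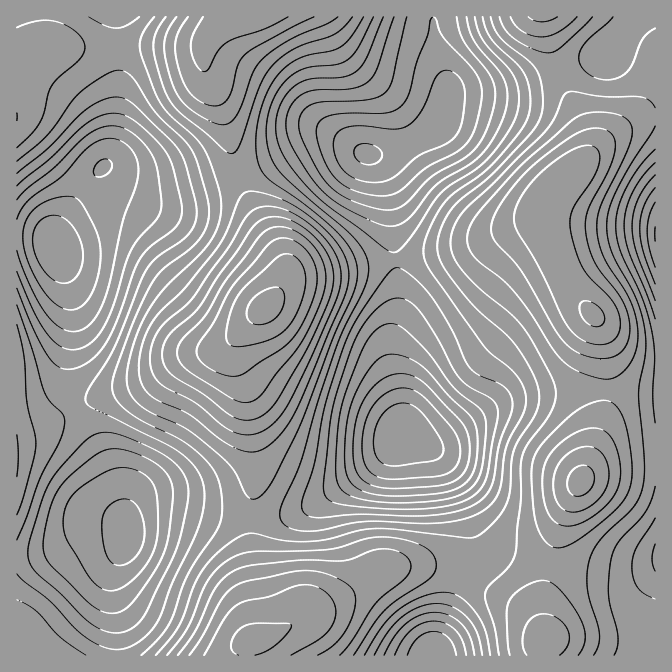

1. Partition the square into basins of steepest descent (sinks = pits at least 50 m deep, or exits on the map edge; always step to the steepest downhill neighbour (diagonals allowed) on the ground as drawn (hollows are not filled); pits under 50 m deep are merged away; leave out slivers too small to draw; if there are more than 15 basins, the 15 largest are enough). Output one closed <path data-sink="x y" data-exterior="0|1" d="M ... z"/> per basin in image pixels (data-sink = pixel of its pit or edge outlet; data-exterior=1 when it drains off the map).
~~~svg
<path data-sink="400 433" data-exterior="0" d="M542 216l-10 7-27 8-25 12-28 8-157 25-11 7-11 17-32 32-7 11 0 15 12 30 10 70 0 22-5 23 0 45 10 62 0 22-3 7 32-13 22-15 35-17 33-23 18-5 24 0 16 3 67 29 19 11 14 16 5 10 3 2-3-15 1-34 19-70 20-40 18-51 5-25 0-45-3-22-5-15-17-18-15-24-20-46z"/><path data-sink="55 245" data-exterior="0" d="M225 16l-181 1 0 28-6 8-4 1-8 8-10 16 1 353 28-7 47-25 50-15 43-26 30-7 10-5 53-53 6-13 0-17-45-83-16-70-19-40-1-10 1-17 7-11z"/><path data-sink="367 153" data-exterior="0" d="M544 16l-317 0-16 16-8 18 1 20 19 40 16 70 9 18 35 60 1 22-3 5 1 3 5-7 13-7 30-3 52-10 25-2 51-10 74-26 11-8 1-10 5-10 30-28 9-15-2-20-30-65z"/><path data-sink="125 537" data-exterior="0" d="M240 331l-15 15-10 5-30 7-43 26-50 15-47 25-29 8 1 224 231-1 1-11 9-6 3-6 0-22-10-62 0-45 5-23 0-22-10-70-12-30 0-15 7-10z"/><path data-sink="655 233" data-exterior="1" d="M655 118l-18 3-27 15-61 59-6 15 1 17 19 45 13 23 22 25 6 23 2 14-2 56-15 49-6 13 1 3 5-5 23-10 44-5z"/><path data-sink="655 558" data-exterior="1" d="M655 459l-33 2-20 5-13 7-13 15-18 46-15 63 0 25 3 12-2 22 112-1z"/><path data-sink="434 655" data-exterior="1" d="M422 566l-24 0-18 5-33 23-35 17-22 15-20 10-18 5-4 6 0 8 295 0 3-17-15-21-14-13-63-30z"/>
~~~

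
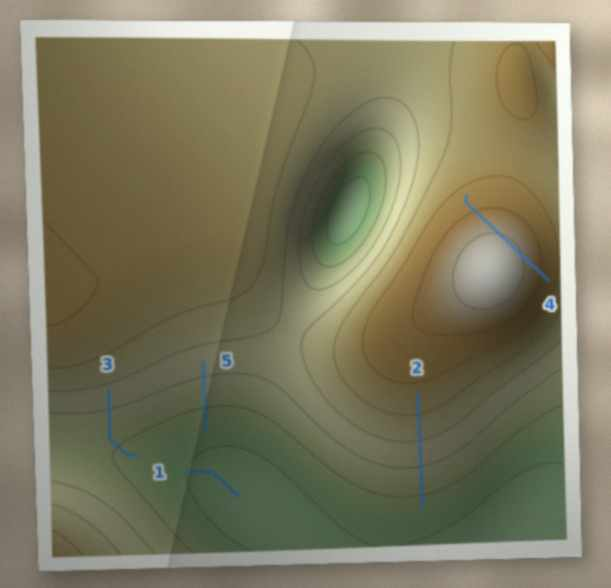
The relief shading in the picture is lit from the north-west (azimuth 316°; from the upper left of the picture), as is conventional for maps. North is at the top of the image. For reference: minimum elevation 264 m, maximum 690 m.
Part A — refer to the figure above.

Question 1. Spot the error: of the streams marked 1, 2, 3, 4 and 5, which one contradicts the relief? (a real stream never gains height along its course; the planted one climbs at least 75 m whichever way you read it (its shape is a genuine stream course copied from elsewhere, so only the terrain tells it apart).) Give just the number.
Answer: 4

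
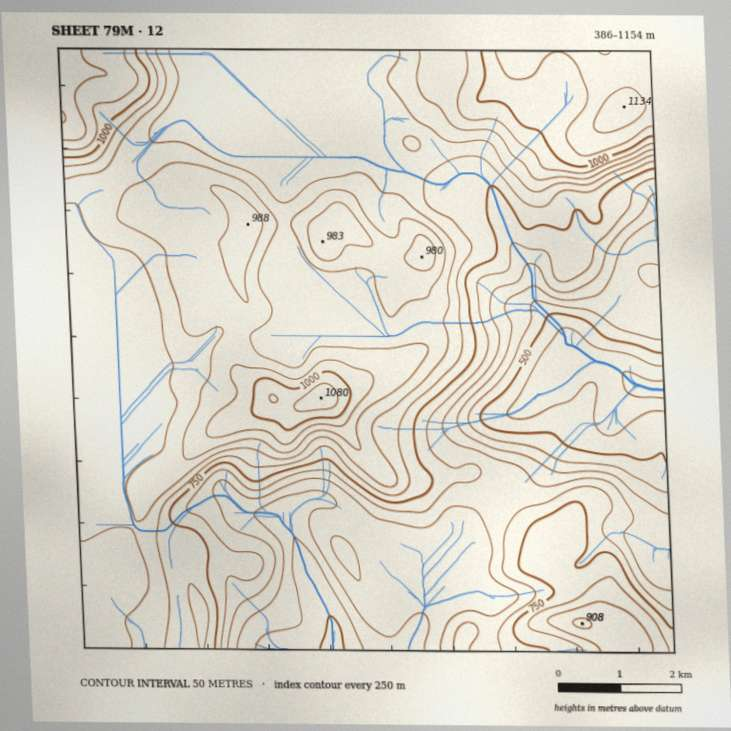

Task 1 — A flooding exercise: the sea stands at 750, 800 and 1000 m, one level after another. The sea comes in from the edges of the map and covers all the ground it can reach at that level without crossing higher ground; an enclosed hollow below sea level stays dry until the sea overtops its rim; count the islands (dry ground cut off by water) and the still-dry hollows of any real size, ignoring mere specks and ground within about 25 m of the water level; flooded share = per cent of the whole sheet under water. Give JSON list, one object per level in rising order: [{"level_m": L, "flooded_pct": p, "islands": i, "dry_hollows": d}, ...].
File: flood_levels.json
[{"level_m": 750, "flooded_pct": 34, "islands": 0, "dry_hollows": 0}, {"level_m": 800, "flooded_pct": 42, "islands": 0, "dry_hollows": 0}, {"level_m": 1000, "flooded_pct": 93, "islands": 1, "dry_hollows": 0}]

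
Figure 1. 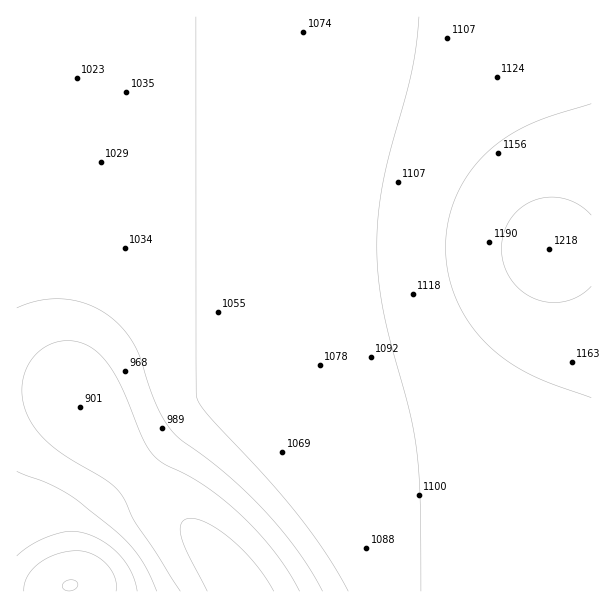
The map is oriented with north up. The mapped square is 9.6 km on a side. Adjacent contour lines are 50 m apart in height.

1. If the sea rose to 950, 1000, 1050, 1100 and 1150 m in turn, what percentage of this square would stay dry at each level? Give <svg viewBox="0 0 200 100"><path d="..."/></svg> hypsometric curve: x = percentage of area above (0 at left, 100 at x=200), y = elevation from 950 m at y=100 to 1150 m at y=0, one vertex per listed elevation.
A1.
<svg viewBox="0 0 200 100"><path d="M185 100l-12-25-42-25-63-25-49-25"/></svg>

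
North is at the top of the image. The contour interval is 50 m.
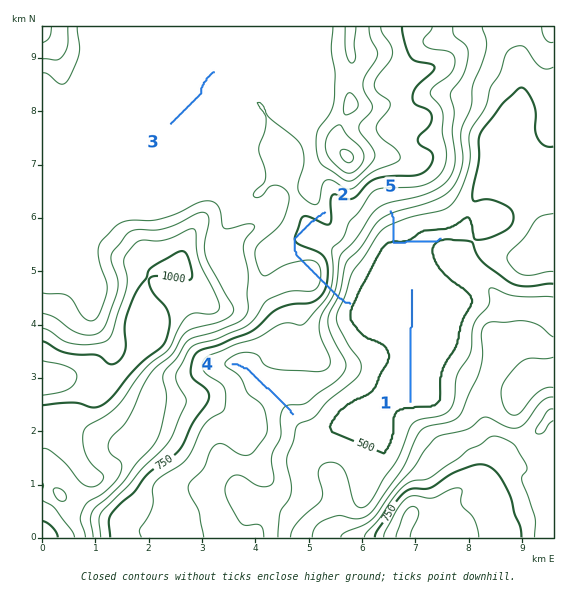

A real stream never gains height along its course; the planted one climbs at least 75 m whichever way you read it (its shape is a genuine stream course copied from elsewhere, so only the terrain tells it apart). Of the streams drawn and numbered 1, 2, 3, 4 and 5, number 2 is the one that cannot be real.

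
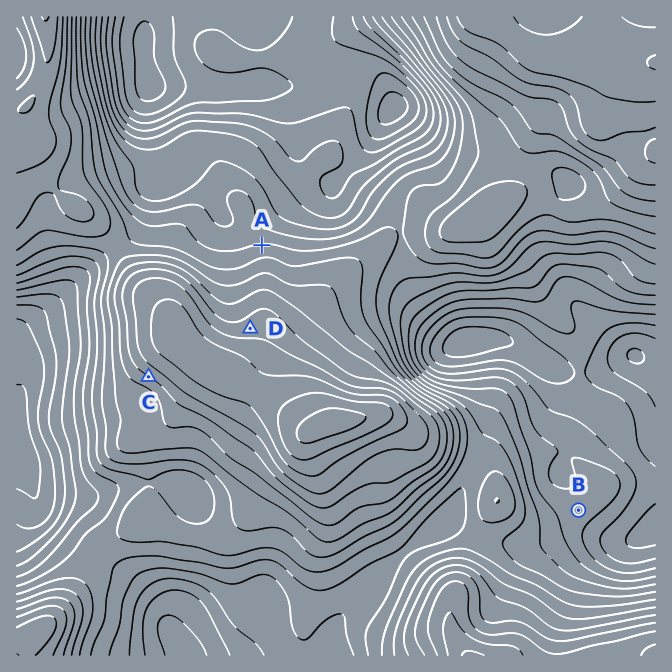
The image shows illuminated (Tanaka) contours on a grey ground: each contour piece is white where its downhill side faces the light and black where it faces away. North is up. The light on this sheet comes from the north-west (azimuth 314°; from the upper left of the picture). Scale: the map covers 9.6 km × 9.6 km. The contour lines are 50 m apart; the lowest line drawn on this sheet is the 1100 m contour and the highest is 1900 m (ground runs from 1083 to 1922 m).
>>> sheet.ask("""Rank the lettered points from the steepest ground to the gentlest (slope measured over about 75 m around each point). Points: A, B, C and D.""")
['C', 'A', 'D', 'B']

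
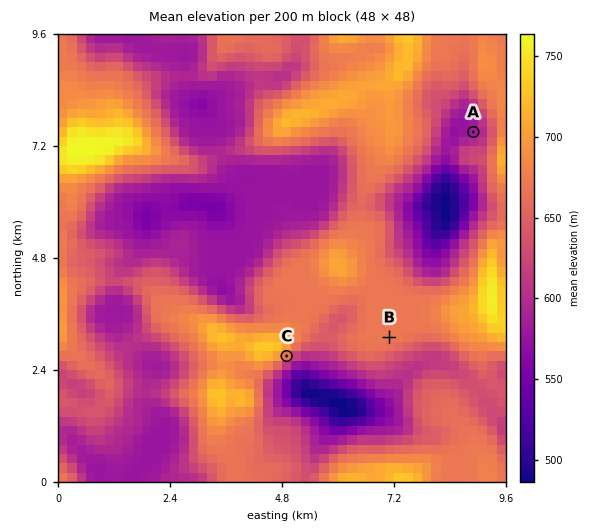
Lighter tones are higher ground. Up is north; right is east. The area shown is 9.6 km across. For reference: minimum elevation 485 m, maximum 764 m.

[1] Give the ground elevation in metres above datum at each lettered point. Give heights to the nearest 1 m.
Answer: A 582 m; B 671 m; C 664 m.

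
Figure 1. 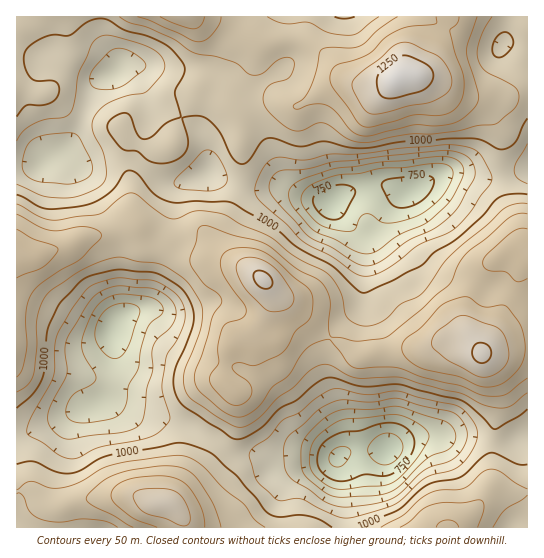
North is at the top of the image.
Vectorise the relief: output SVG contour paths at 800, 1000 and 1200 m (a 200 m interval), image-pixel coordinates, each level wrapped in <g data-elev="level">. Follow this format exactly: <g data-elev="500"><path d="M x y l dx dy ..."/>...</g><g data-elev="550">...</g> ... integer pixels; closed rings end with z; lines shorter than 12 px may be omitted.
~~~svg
<g data-elev="800"><path d="M335 489l-9-4-11-10-4-6-2-8 2-12 3-8 7-8 13-10 12-4 51-4 8 2 11 5 8 5 4 6 0 6-9 16-14 18-11 9-12 4-37 3z"/><path d="M113 358l-8-4-9-12-1-9 2-11 6-10 9-6 11-3 11 2 4 2 2 6-10 29-8 13-4 3z"/><path d="M345 231l-23-5-13-12-6-8-2-7 2-6 4-6 10-5 18-6 24-3 22-5 24-1 33-4 9 2 5 4 1 4-1 5-7 15-8 9-15 12-16 6-17 3-8-1-11-8-5 0-5 4-6 12z"/></g><g data-elev="1000"><path d="M332 527l-11-7-12-4-11-1-19 2-9-3-5-4-9-12-18-21-24-22-11-6-18-6-10 0-18 5-48 7-11 4-17 11-11 3-15-1-21-10-7-1-10 3"/><path d="M527 464l-9 0-23-11-6 0-8 5-19 18-7 3-18 3-8 2-10 7-21 19-40 17"/><path d="M17 408l16-14 9-15 2-9 3-40 13-27 18-20 7-5 12-4 24-4 37 4 20 12 8 8 6 13 2 14-7 20-12 29-2 12 2 11 4 8 6 6 49 32 9-1 14-7 8-6 14-16 18-9 22-19 10-3 6 0 27 8 39-1 18 5 39 9 12 7 24 23 4-1 20-11 9-8"/><path d="M527 194l-17 0-11 3-5 5-12 14-19 18-12 9-17 10-12 12-31 16-28 12-6-4-26-24-33-17-21-18-43-26-9-3-30 0-18 2-10-2-13-7-15-18-8-5-6 1-10 15-9 8-11 7-12 4-26 3-11 0-8-3-21-11"/><path d="M17 117l6-9 4-3 15 0 10-3 5-4 2-7 0-5-4-4-20-1-6-6-5-14 0-7 3-6 8-6 12-6 7-1 16 0 17-13 14-4 8 2 17 11 20 5 17 7 11 8 10 15 0 8-9 19 6 24-14 5-14 14-7 3-4 0-4-4-7-17-4-5-4 0-6 2-7 5-3 5 2 8 12 15 5 2 11 1 10 9 7 3 9 0 8-1 8-4 6-5 3-6 0-6-6-23 8-2 12 0 9 6 10 12 12 24 4 4 5 2 4-1 4-4 12-18 8-3 28 8 7 0 20-5 22 6 14 1 45-7 67-3 10 3 15 8 5 0 7-2 5-5 12-24"/><path d="M497 57l-3-2-2-4 2-10 7-8 6-1 6 7 0 7-8 9-4 2z"/><path d="M355 17l-10 2-10-2"/></g><g data-elev="1200"><path d="M178 525l5 1 4-1 3-3 0-4-4-15-8-10-8-4-13-1-16 2-7 3-1 4 1 4 9 10 7 4 16 4z"/><path d="M479 377l7 0 7-2 12-9 4-11-3-14-3-8-6-6-28-11-10 0-23 17-4 6 0 7 16 15z"/><path d="M270 311l12 0 8-4 4-8-2-8-13-18-10-10-15-5-8 0-5 1-4 4-1 6 6 14 5 8 15 15z"/><path d="M372 114l10-1 27-7 20-3 15-8 6-6 2-7-2-9-5-10-8-8-26-12-9-1-9 4-14 13-20 15-7 8 1 7 8 16 5 6z"/></g>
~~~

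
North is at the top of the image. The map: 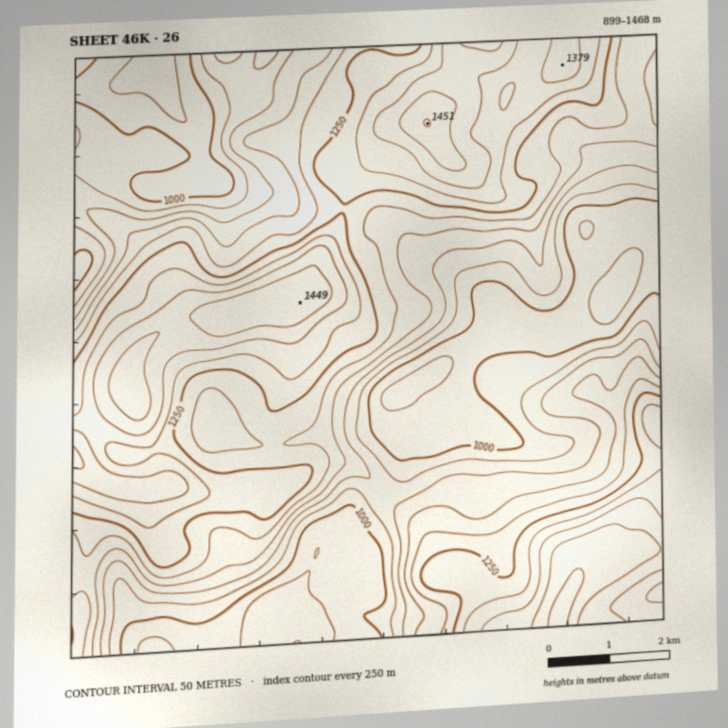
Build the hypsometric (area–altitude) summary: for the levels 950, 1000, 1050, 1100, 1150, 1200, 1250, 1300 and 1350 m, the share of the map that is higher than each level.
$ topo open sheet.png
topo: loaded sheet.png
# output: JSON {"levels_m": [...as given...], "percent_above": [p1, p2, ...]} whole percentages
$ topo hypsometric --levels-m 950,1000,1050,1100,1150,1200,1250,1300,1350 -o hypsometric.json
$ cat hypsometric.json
{"levels_m": [950, 1000, 1050, 1100, 1150, 1200, 1250, 1300, 1350], "percent_above": [96, 83, 74, 65, 56, 45, 34, 23, 13]}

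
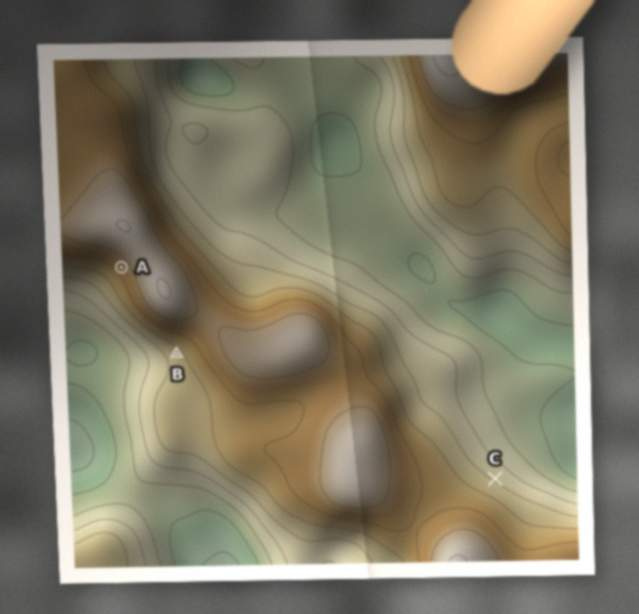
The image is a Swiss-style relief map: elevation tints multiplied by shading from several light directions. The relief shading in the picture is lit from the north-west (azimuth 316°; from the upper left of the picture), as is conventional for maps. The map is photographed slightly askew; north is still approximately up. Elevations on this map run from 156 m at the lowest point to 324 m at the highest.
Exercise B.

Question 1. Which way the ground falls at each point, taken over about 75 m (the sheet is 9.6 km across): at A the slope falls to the SW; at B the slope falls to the SW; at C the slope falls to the NE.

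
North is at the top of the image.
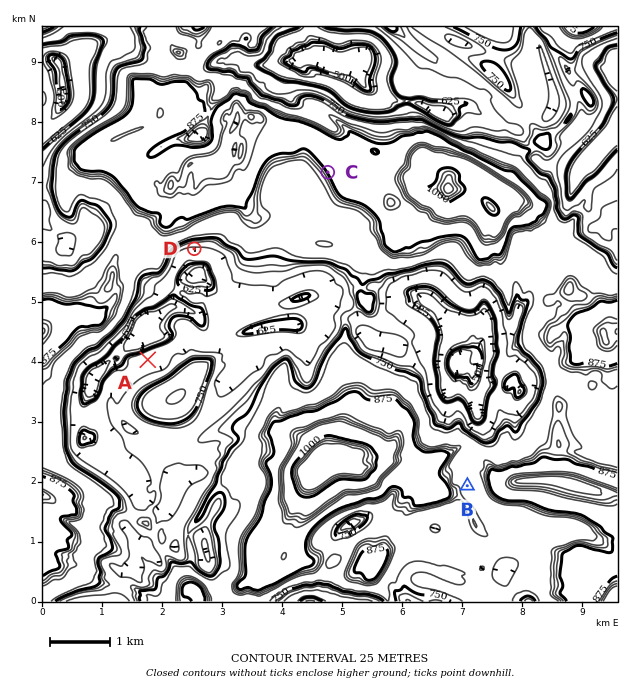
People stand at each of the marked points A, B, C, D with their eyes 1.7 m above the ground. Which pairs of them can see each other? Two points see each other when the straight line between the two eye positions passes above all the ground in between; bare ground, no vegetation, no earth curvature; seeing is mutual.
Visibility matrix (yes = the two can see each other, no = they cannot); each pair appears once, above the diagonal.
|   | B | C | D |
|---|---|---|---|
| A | no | yes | yes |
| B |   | no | no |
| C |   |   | no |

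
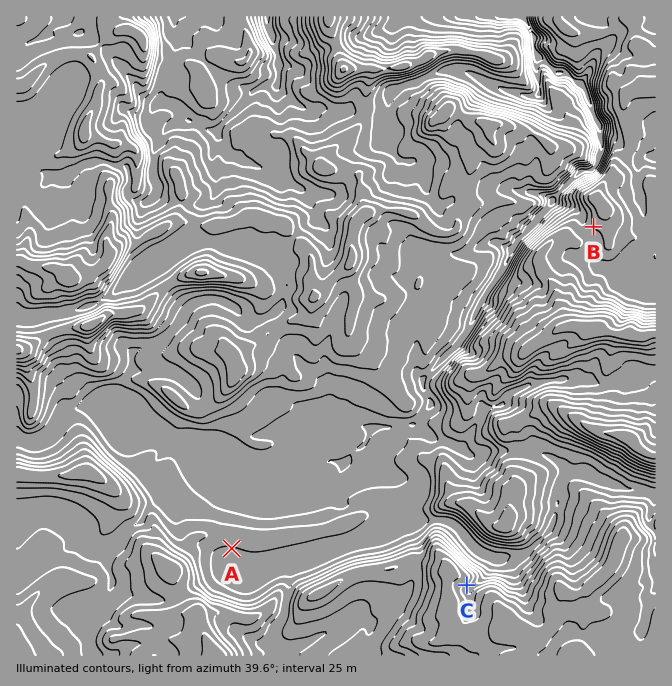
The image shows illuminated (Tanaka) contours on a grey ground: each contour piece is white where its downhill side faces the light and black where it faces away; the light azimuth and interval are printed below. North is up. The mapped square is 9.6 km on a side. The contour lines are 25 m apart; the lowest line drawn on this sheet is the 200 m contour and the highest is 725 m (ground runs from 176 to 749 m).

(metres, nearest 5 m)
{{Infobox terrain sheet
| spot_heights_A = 420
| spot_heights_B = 500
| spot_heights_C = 585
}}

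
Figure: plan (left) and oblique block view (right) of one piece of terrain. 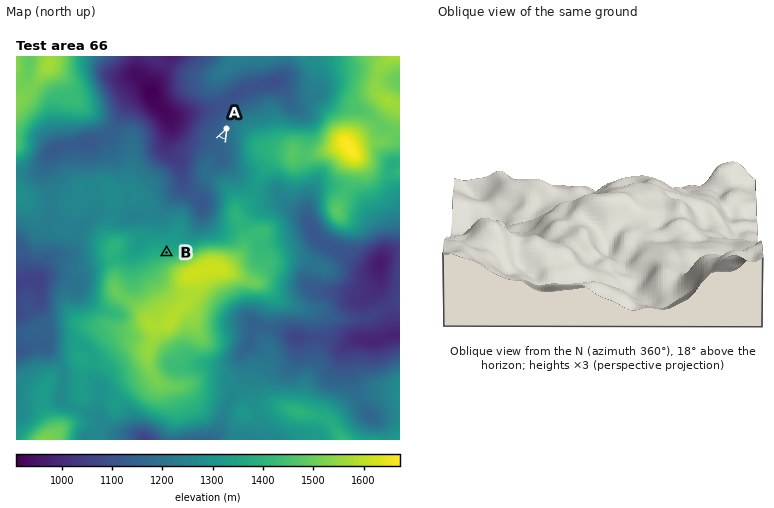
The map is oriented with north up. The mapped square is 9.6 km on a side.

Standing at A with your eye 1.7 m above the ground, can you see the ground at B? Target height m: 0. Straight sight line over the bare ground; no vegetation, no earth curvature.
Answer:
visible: true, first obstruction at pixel None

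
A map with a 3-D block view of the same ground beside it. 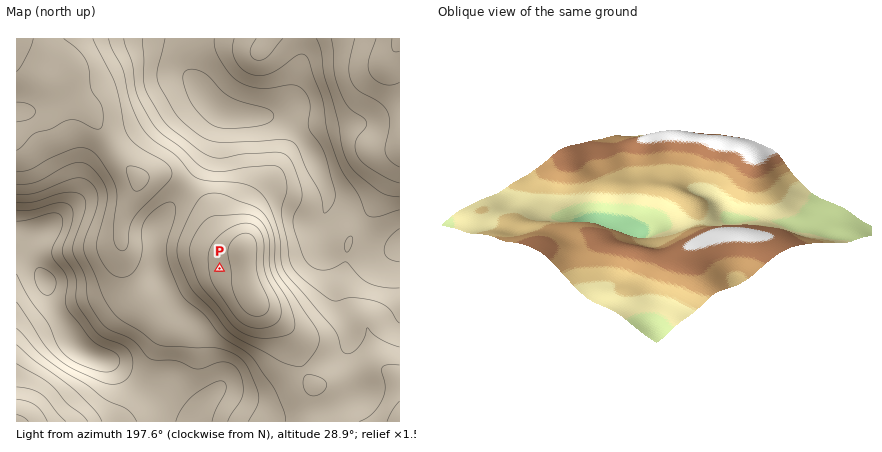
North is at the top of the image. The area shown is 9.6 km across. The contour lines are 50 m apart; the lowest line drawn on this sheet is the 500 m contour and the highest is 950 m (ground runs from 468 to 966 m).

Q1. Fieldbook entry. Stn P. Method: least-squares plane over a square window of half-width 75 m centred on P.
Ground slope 5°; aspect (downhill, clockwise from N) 86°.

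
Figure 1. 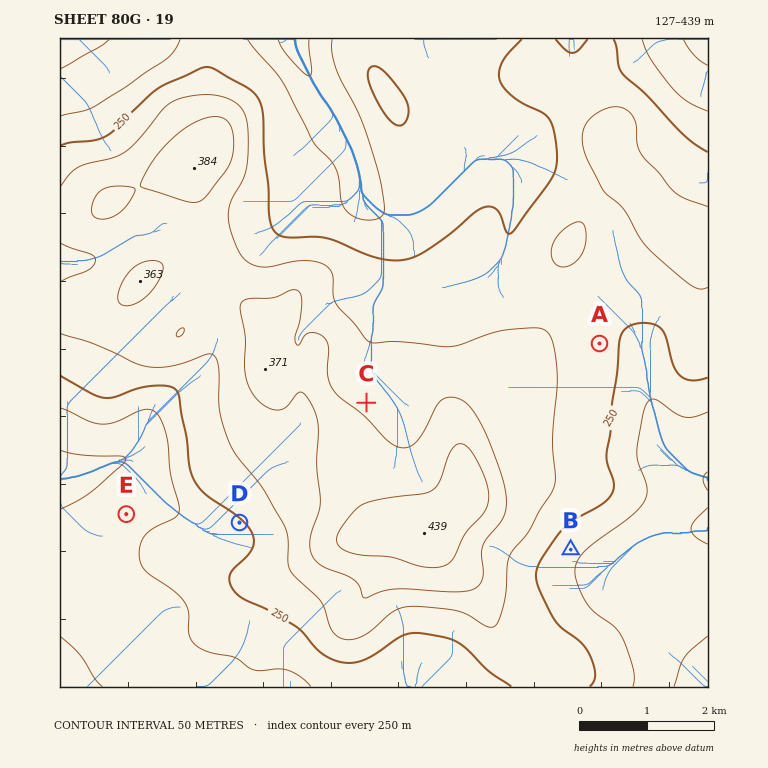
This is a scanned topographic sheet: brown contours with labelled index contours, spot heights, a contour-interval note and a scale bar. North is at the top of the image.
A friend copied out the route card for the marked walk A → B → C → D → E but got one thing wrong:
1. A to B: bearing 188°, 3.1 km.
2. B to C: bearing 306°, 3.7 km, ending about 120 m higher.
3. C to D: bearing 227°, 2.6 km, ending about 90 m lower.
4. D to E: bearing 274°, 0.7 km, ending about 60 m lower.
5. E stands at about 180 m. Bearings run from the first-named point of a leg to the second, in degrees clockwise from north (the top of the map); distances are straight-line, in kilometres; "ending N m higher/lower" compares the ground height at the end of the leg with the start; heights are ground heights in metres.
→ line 4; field distance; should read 1.7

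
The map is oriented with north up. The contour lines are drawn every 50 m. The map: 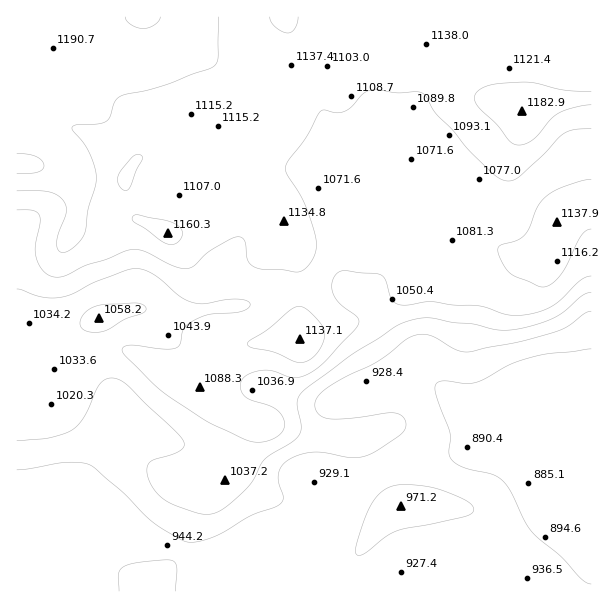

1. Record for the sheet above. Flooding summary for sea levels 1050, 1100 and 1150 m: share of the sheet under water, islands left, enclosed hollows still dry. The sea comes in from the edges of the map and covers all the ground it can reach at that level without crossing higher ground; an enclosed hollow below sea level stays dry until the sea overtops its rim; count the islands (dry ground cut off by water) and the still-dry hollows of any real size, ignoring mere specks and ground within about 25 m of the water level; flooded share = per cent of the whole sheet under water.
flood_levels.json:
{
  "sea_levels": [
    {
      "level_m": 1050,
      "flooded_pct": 46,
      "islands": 0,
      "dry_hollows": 0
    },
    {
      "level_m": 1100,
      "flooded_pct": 67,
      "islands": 1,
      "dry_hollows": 0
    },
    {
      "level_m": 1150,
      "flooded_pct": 91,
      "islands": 0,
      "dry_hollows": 0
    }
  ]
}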